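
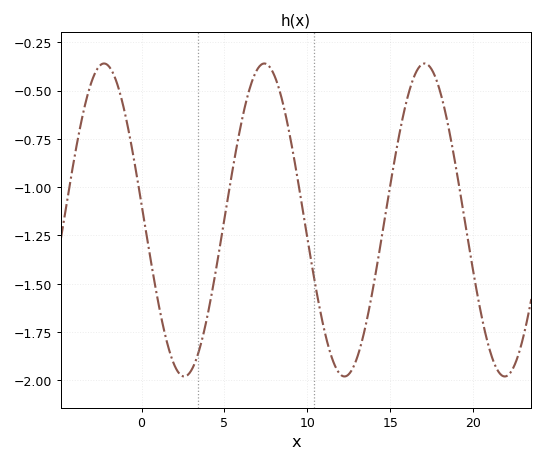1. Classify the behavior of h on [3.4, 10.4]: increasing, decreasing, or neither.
neither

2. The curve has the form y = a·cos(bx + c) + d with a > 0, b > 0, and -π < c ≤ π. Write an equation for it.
y = 0.81cos(0.65x + 1.47) - 1.17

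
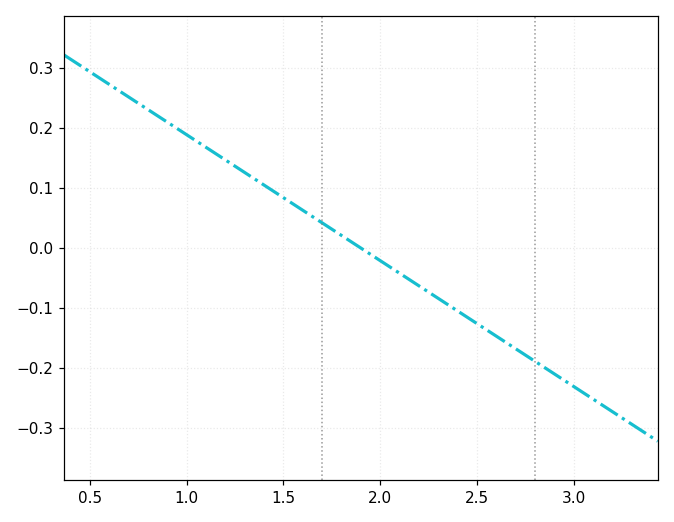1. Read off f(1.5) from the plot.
0.084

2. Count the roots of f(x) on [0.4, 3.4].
1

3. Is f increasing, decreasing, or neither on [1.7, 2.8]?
decreasing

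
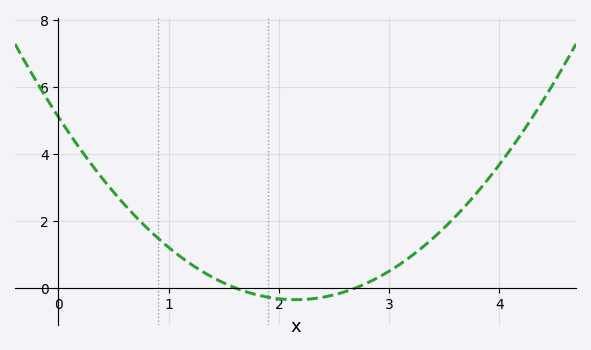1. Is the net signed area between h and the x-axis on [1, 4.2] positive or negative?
positive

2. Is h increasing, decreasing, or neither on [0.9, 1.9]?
decreasing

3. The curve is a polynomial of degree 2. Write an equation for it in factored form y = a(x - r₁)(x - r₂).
y = 1.18(x - 1.6)(x - 2.7)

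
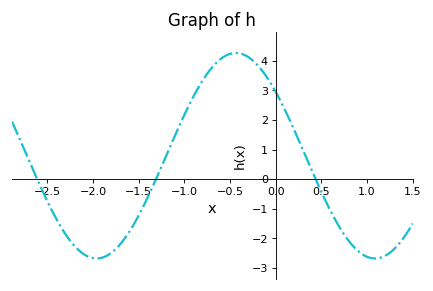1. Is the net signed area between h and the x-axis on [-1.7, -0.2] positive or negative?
positive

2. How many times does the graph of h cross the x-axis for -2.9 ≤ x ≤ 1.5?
3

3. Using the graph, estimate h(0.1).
2.3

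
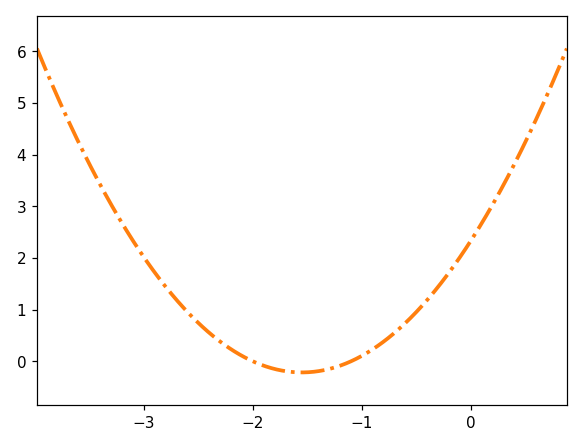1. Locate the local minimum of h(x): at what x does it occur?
-1.5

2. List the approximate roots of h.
-2, -1.1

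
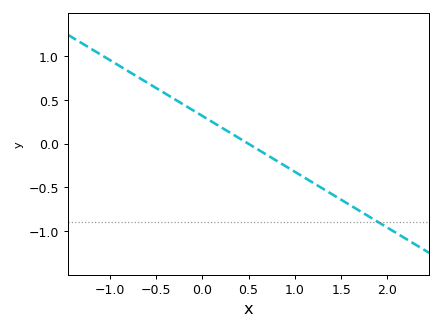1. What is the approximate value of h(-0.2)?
0.448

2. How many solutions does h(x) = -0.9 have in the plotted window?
1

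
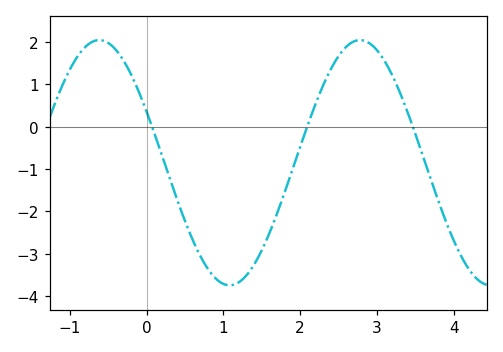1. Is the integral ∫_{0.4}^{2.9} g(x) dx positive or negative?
negative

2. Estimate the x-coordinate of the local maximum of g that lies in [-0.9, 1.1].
-0.6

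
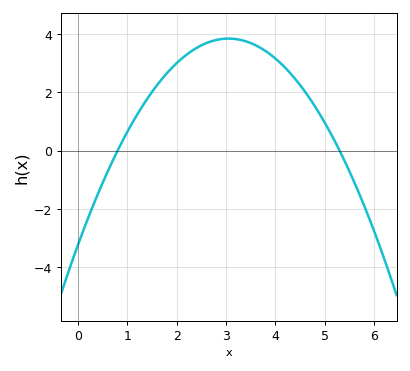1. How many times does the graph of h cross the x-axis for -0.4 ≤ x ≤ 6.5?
2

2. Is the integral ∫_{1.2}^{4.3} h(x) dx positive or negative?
positive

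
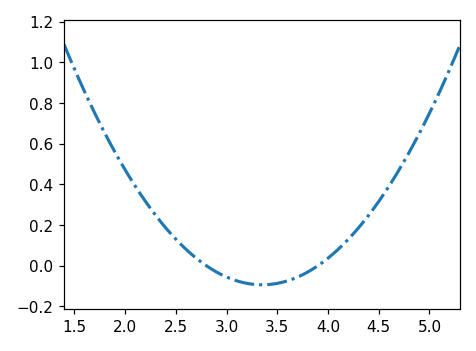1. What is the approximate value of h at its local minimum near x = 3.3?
-0.094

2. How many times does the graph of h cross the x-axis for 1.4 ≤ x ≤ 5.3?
2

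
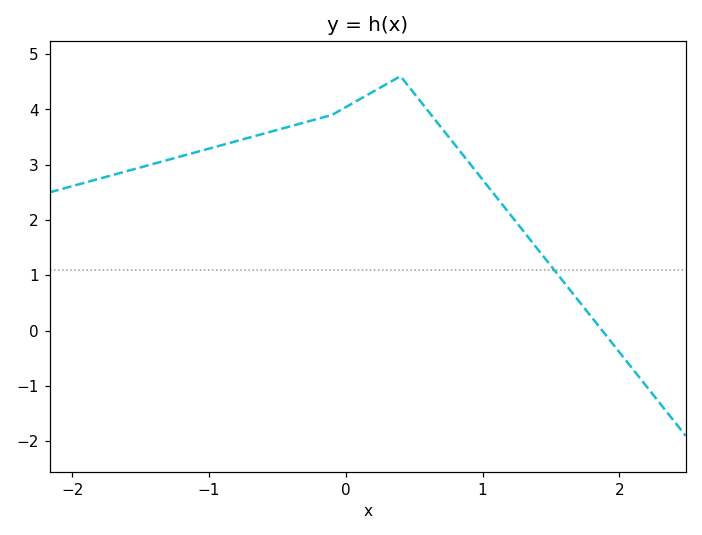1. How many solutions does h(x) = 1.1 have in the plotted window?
1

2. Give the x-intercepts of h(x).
1.9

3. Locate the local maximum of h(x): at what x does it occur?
0.4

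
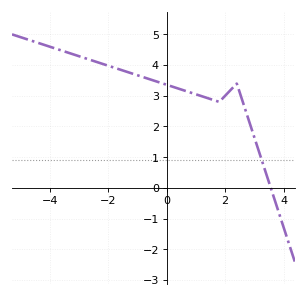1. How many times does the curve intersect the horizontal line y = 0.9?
1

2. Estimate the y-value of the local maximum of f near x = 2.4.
3.4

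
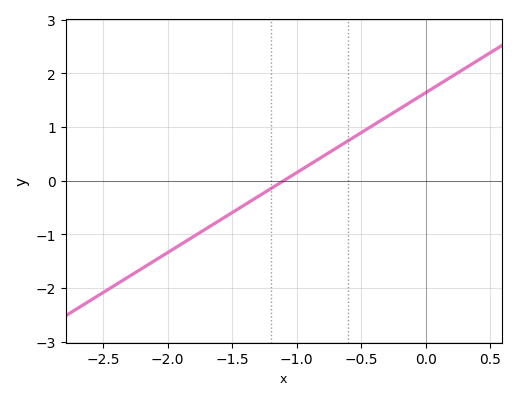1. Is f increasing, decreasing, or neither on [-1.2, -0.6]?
increasing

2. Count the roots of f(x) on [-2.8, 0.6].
1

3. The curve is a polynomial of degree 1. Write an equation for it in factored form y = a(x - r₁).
y = 1.49(x + 1.1)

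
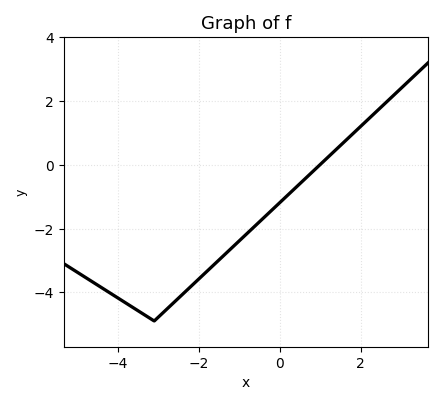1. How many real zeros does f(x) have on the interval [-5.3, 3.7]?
1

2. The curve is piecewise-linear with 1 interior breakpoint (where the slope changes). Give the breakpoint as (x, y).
(-3.1, -4.9)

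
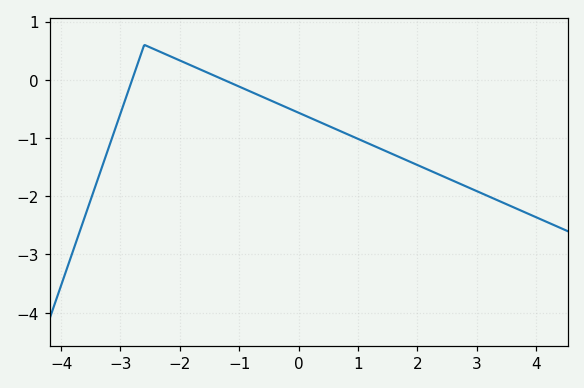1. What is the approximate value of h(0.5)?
-0.791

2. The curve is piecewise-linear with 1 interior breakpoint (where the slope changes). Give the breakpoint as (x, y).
(-2.6, 0.6)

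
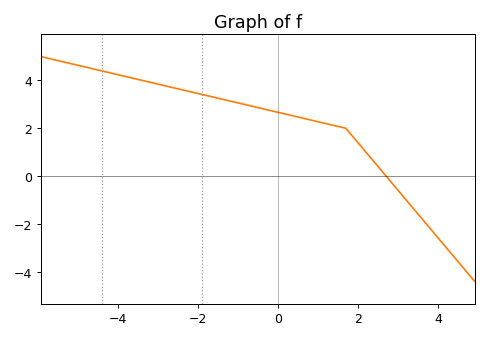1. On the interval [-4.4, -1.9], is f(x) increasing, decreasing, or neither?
decreasing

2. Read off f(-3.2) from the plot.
4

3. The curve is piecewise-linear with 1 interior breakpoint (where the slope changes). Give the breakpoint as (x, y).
(1.7, 2)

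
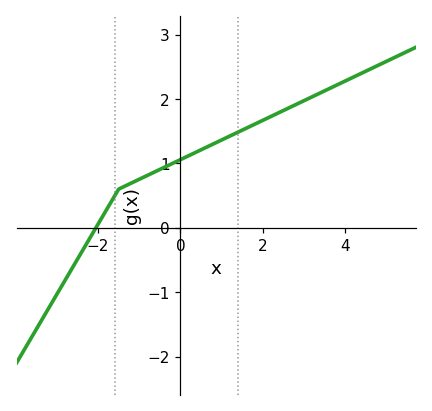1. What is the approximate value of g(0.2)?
1.1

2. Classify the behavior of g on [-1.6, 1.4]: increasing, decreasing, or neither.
increasing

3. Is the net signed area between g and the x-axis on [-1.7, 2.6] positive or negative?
positive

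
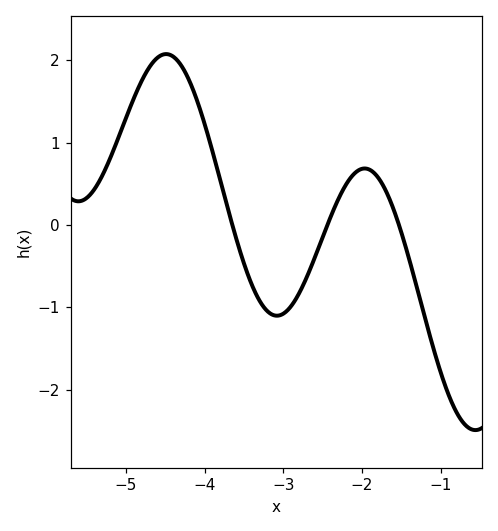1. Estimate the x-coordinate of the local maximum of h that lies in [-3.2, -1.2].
-2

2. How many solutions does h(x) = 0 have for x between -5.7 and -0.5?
3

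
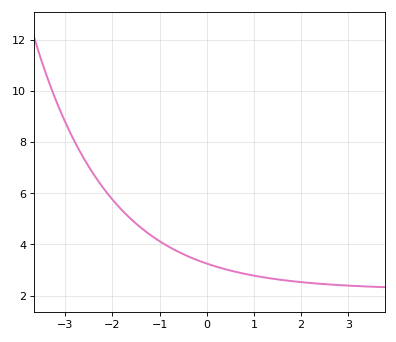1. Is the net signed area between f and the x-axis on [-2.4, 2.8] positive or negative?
positive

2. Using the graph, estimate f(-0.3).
3.4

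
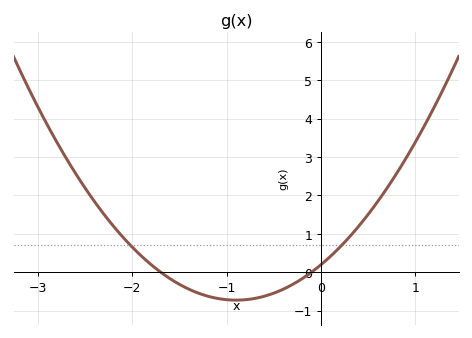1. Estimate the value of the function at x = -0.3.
-0.319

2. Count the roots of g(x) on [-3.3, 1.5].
2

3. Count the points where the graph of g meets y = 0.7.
2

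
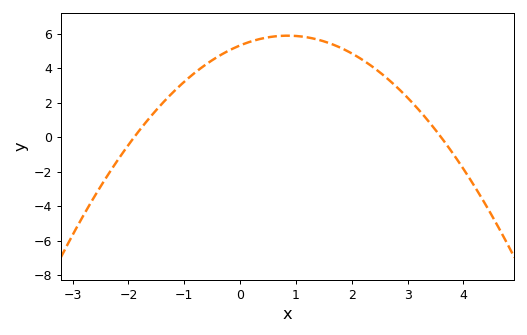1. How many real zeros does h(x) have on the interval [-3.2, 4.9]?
2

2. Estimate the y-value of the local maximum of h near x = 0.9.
5.9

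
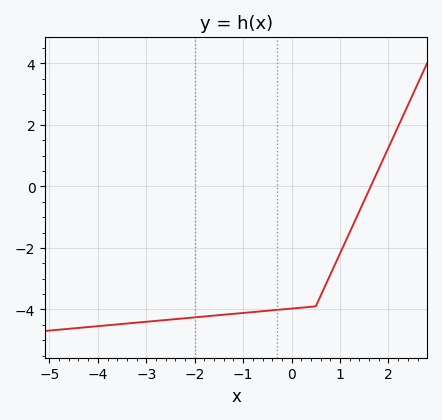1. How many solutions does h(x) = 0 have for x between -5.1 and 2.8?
1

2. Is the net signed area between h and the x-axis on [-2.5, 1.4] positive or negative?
negative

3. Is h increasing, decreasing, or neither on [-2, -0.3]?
increasing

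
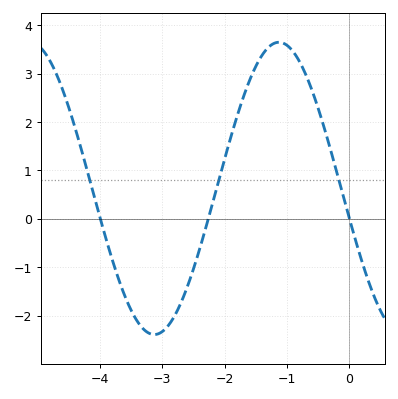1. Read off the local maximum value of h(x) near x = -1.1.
3.6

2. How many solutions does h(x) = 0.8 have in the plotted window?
3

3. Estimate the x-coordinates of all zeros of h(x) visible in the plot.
-4, -2.3, 0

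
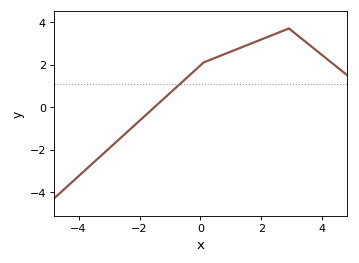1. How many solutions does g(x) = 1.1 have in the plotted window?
1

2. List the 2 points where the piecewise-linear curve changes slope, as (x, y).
(0.1, 2.1); (2.9, 3.7)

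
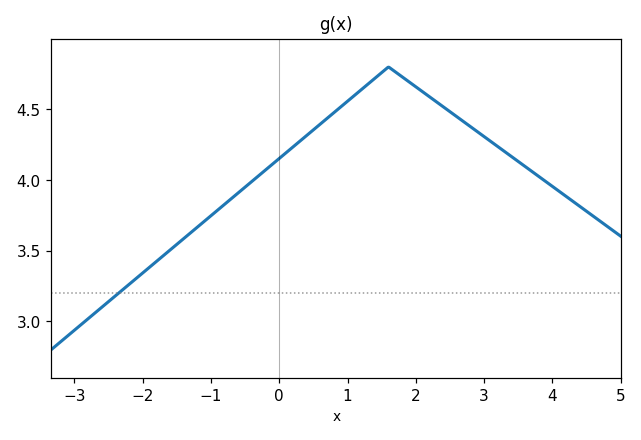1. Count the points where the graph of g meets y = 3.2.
1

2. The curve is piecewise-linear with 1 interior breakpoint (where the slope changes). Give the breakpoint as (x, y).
(1.6, 4.8)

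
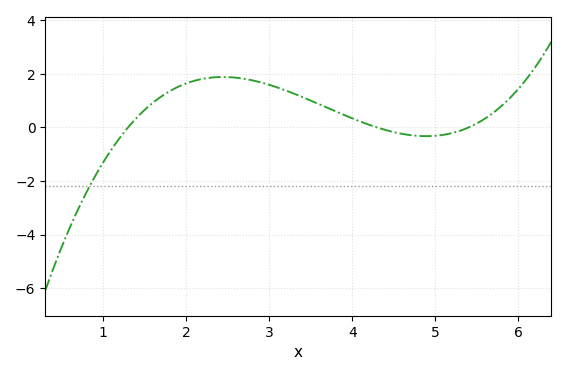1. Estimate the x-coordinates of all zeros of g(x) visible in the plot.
1.3, 4.3, 5.4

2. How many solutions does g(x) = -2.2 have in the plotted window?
1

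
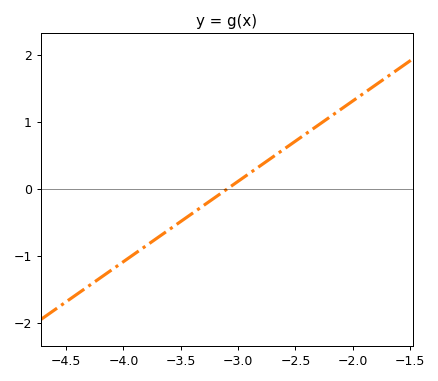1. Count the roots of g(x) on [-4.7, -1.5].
1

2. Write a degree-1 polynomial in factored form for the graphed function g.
y = 1.2(x + 3.1)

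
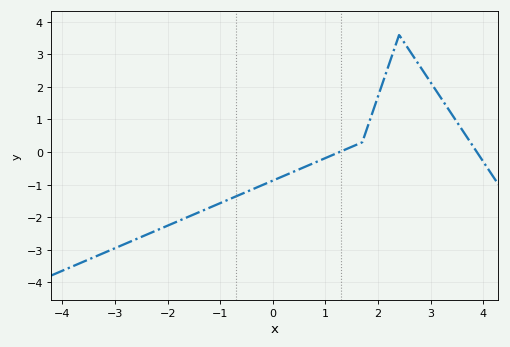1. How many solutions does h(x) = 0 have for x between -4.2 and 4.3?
2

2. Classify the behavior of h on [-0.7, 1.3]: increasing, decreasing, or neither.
increasing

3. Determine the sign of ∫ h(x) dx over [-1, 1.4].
negative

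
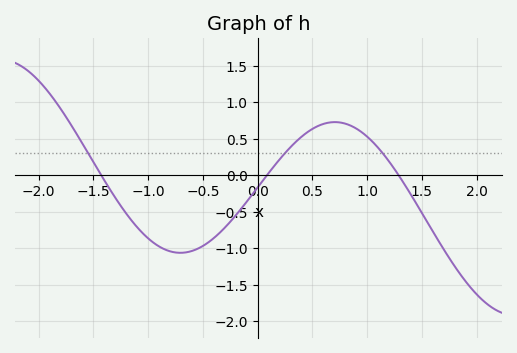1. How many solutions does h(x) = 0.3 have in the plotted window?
3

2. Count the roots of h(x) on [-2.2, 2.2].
3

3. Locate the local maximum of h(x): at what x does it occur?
0.7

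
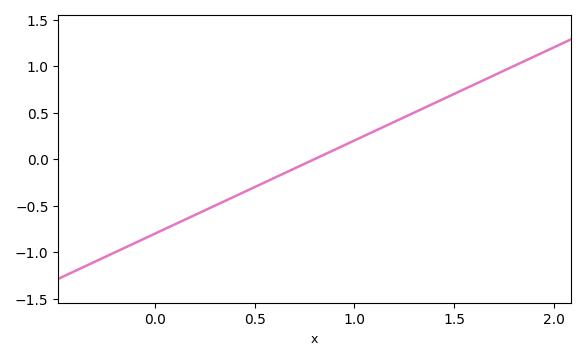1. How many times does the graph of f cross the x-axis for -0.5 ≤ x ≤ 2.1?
1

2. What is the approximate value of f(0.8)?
0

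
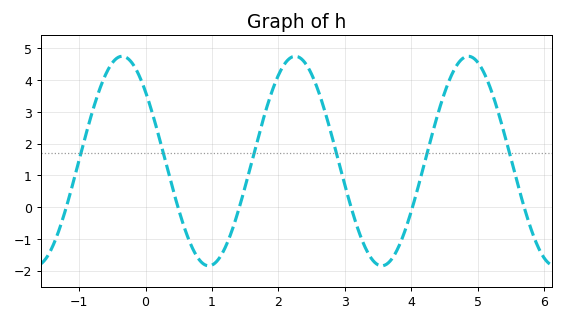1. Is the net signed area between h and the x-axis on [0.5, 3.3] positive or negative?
positive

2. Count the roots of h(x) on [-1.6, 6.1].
6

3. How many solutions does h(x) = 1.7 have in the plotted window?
6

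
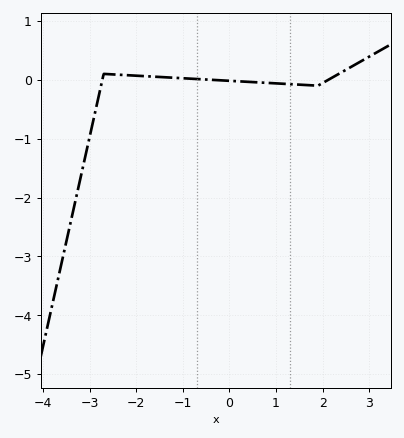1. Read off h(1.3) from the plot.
-0.1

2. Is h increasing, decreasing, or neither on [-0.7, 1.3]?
decreasing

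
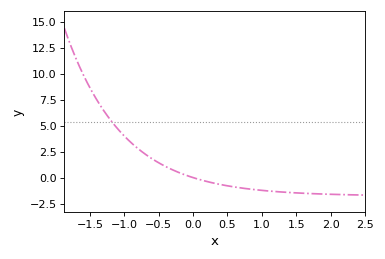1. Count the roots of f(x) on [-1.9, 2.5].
1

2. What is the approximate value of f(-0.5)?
1.45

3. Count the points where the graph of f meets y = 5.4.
1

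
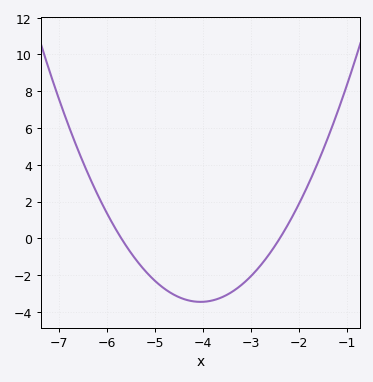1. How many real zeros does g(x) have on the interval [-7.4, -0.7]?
2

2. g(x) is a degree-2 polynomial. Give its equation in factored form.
y = 1.27(x + 5.7)(x + 2.4)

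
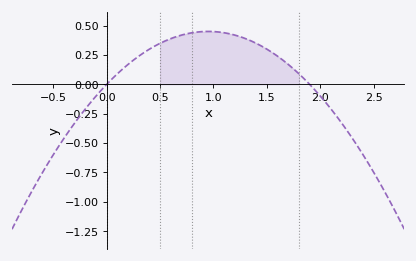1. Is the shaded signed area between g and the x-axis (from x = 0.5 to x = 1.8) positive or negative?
positive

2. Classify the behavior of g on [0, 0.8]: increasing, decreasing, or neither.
increasing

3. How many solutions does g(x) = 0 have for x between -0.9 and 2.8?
2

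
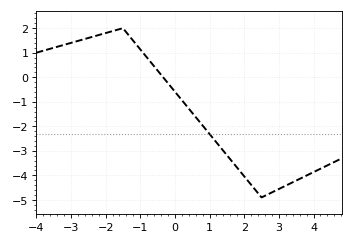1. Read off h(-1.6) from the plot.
2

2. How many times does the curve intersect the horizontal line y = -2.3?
1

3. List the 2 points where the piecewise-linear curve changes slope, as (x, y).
(-1.5, 2); (2.5, -4.9)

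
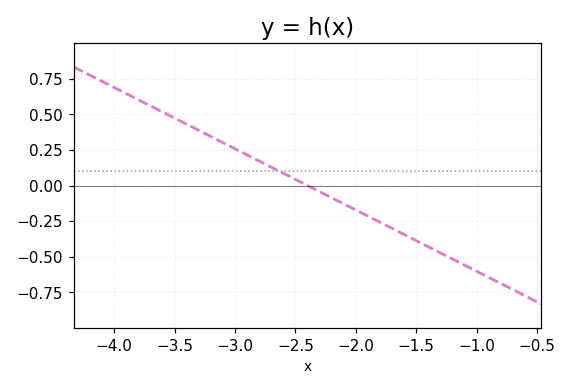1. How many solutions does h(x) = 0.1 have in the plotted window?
1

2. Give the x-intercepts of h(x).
-2.4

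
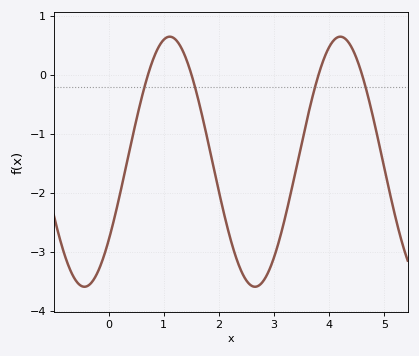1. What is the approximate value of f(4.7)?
-0.339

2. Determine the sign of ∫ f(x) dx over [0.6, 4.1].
negative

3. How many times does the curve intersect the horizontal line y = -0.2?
4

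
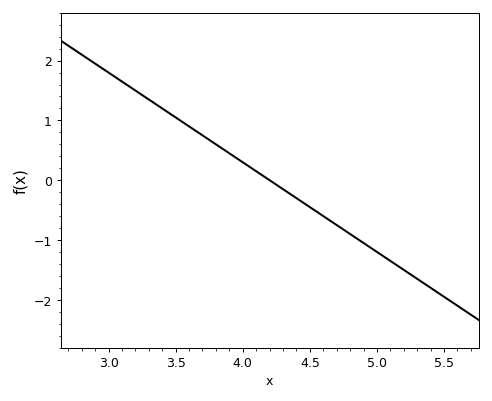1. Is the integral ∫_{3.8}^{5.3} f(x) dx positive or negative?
negative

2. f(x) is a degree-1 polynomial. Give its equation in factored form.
y = -1.5(x - 4.2)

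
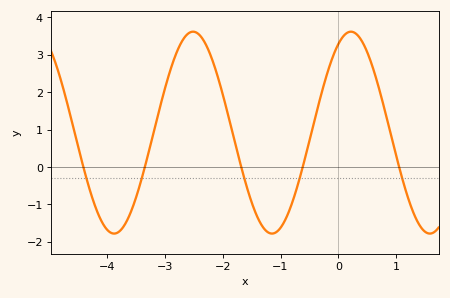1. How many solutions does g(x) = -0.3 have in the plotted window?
5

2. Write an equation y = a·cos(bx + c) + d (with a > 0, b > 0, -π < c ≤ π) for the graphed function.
y = 2.7cos(2.3x - 0.502) + 0.92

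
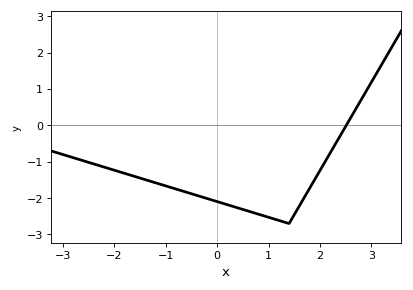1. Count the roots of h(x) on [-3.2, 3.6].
1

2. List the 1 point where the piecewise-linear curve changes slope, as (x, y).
(1.4, -2.7)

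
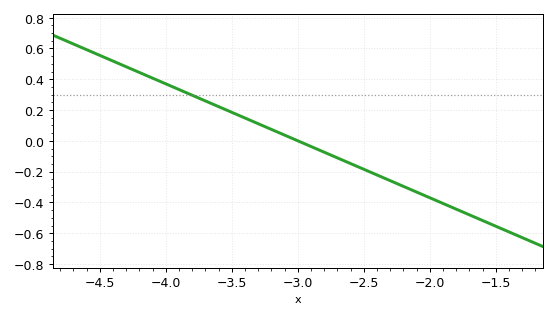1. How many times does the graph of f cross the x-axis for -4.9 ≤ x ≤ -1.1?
1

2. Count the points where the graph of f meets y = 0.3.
1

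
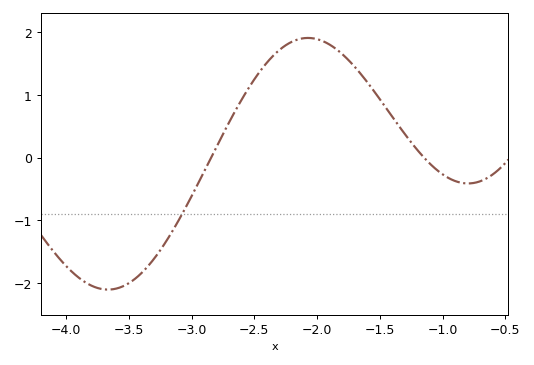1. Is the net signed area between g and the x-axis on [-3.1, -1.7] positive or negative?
positive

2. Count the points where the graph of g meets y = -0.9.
1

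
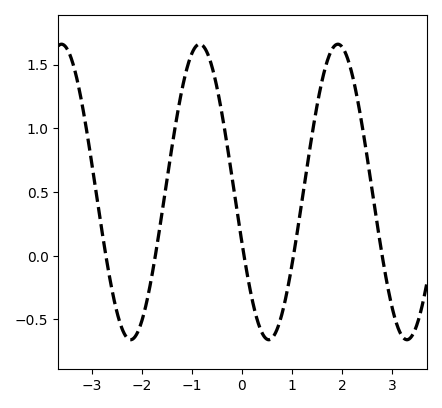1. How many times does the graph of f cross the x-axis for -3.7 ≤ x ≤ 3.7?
5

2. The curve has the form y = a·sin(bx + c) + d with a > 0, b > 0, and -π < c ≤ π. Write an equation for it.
y = 1.16sin(2.3x - 2.8) + 0.5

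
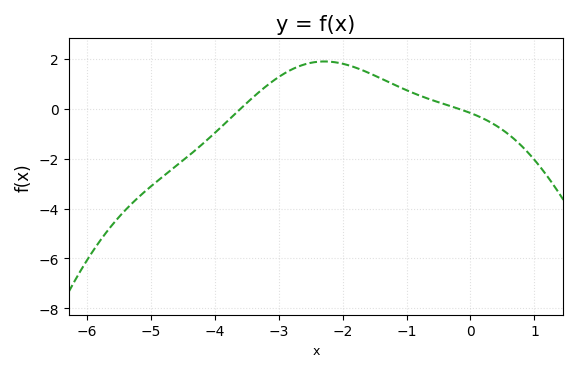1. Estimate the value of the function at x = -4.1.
-1.21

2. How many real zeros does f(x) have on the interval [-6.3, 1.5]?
2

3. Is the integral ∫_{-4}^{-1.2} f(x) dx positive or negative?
positive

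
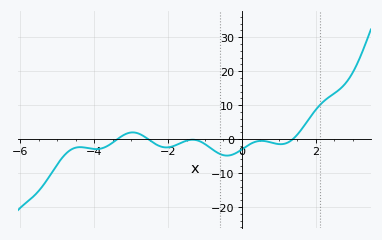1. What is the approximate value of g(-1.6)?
-1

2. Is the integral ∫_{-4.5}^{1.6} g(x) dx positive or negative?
negative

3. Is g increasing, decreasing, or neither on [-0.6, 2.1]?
neither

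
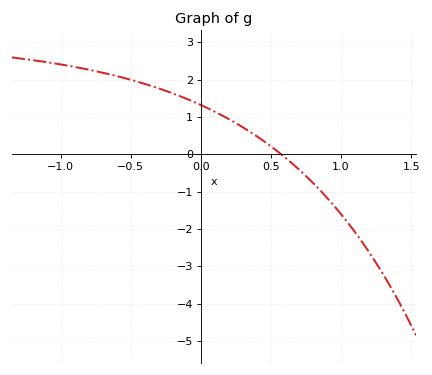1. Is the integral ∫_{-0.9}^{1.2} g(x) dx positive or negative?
positive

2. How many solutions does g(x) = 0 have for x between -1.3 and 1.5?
1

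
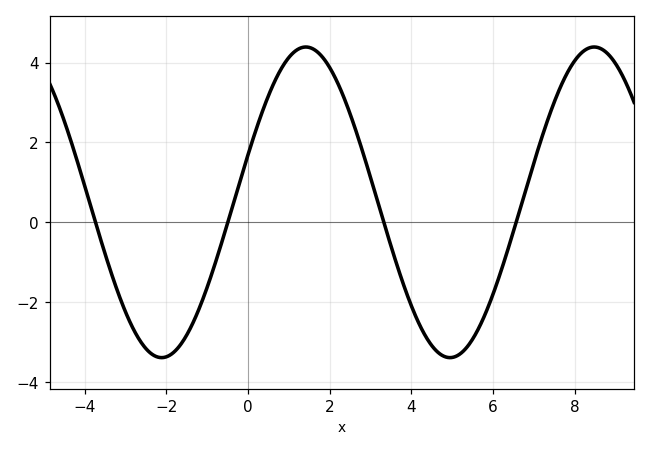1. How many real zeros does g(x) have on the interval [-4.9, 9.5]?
4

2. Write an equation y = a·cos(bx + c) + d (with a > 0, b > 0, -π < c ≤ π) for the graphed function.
y = 3.89cos(0.89x - 1.26) + 0.5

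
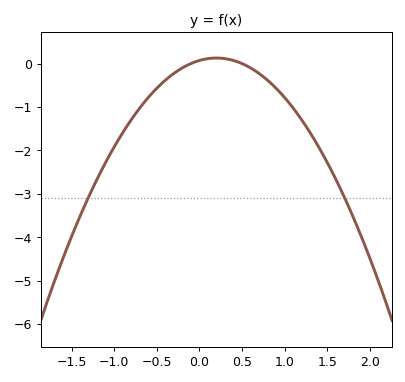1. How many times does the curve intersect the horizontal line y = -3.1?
2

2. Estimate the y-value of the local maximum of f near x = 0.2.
0.1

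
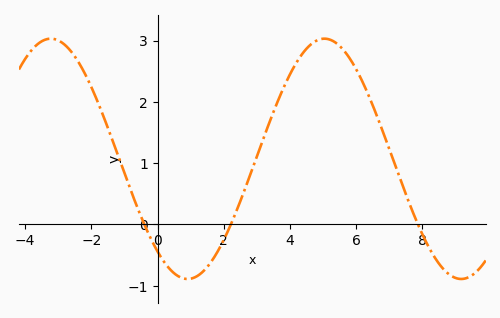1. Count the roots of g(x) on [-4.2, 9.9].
3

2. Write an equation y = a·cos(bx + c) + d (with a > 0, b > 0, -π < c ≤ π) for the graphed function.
y = 1.96cos(0.76x + 2.5) + 1.07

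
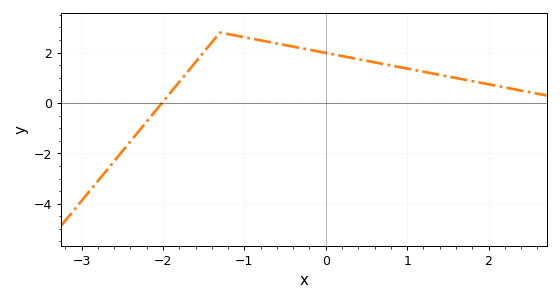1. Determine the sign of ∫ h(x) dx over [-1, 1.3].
positive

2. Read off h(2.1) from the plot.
0.683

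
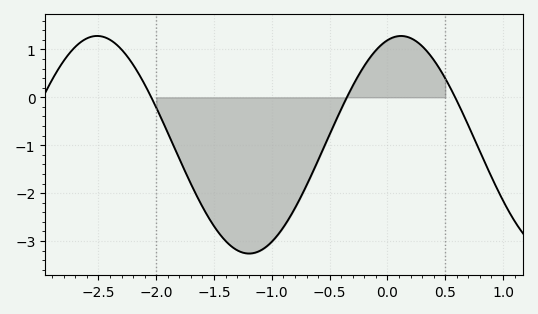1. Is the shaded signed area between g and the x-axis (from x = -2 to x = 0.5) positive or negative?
negative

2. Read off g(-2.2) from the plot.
0.68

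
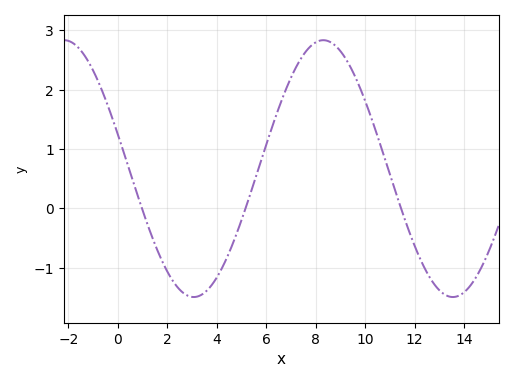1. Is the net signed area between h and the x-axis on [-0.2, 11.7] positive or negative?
positive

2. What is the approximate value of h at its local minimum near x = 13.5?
-1.49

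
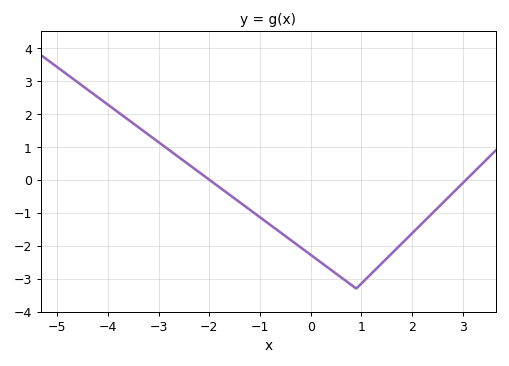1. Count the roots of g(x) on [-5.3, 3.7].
2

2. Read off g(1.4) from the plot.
-2.5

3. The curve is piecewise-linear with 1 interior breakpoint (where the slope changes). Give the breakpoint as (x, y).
(0.9, -3.3)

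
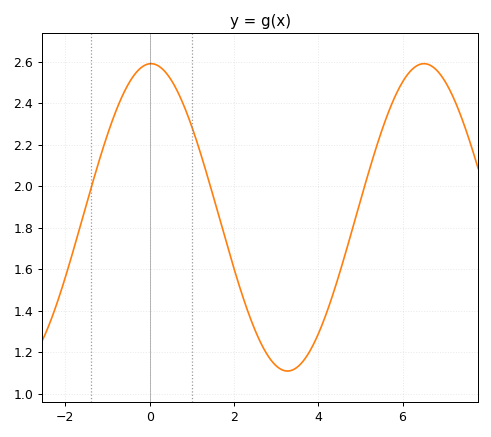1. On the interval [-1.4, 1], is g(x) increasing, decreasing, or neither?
neither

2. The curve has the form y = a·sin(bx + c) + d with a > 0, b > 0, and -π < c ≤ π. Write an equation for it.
y = 0.74sin(0.97x + 1.5) + 1.85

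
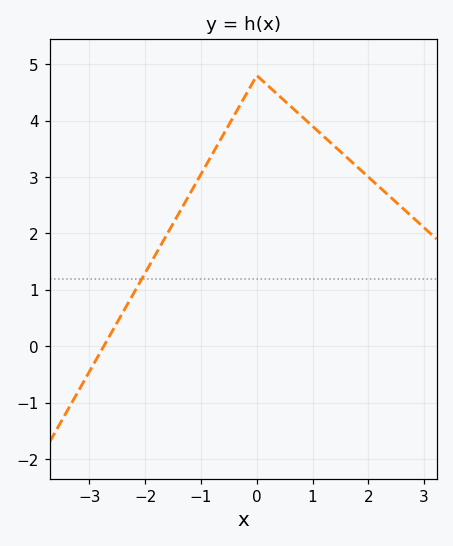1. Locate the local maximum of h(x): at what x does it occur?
0.001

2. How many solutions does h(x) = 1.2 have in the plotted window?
1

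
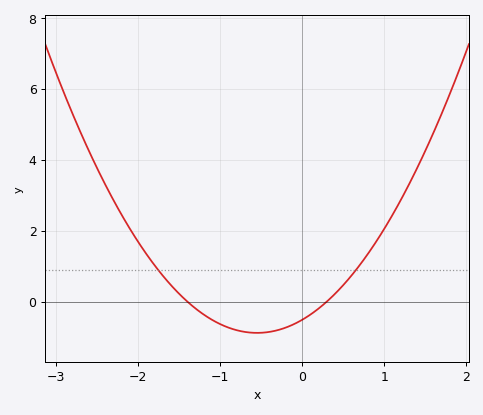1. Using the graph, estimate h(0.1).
-0.366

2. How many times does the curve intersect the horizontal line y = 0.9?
2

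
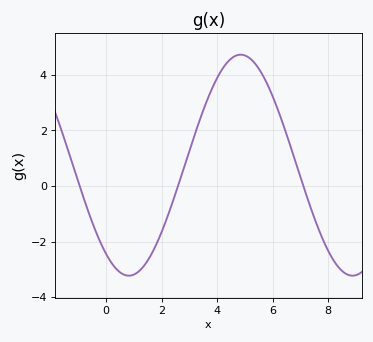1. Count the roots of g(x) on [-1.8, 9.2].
3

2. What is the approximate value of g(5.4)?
4.4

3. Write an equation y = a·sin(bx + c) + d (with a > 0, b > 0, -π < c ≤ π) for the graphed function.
y = 3.98sin(0.78x - 2.2) + 0.75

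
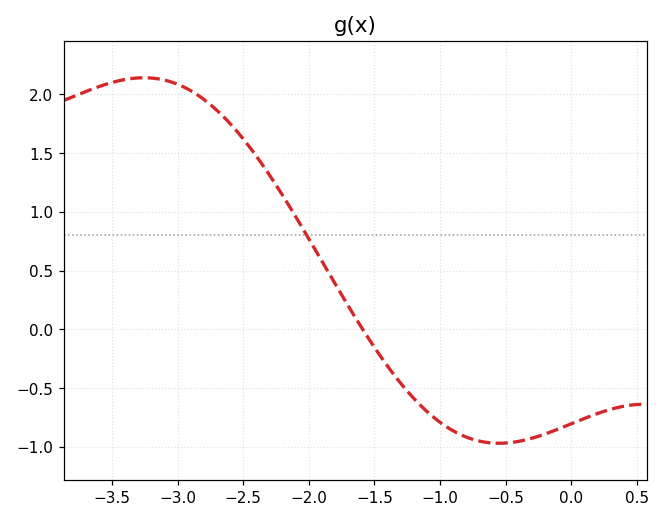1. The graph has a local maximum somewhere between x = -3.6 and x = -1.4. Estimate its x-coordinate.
-3.3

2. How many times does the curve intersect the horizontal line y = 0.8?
1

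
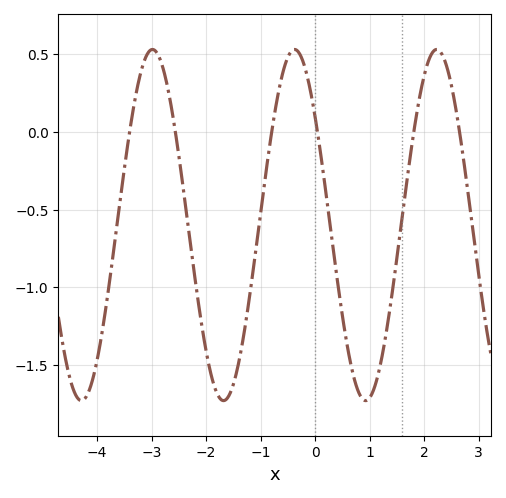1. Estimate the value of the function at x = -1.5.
-1.62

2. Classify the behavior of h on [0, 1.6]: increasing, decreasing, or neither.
neither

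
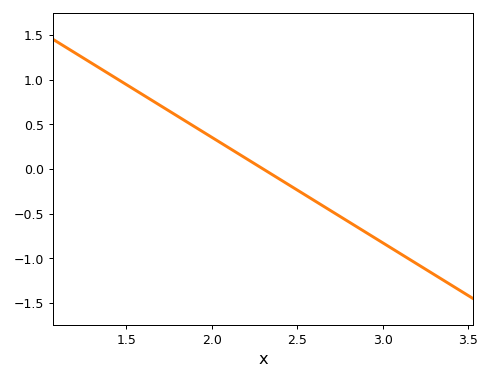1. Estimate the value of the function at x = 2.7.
-0.472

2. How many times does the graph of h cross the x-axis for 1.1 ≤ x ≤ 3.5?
1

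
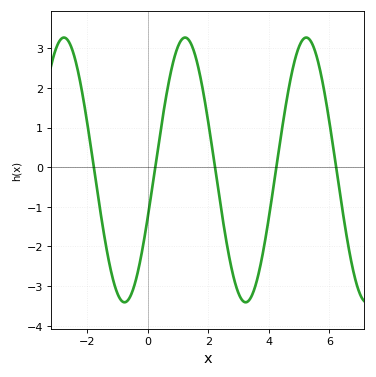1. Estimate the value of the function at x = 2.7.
-2.29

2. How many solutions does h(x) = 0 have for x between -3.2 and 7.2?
5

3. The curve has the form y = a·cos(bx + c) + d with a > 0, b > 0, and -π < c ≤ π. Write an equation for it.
y = 3.34cos(1.57x - 1.94) - 0.07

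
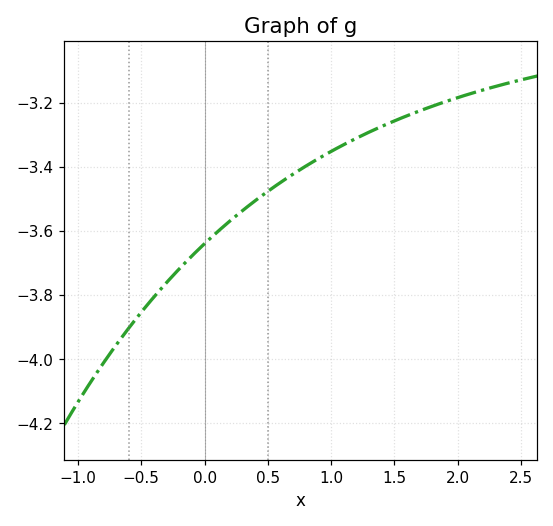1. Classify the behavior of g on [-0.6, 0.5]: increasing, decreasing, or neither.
increasing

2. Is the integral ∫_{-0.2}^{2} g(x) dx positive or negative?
negative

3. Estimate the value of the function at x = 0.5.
-3.48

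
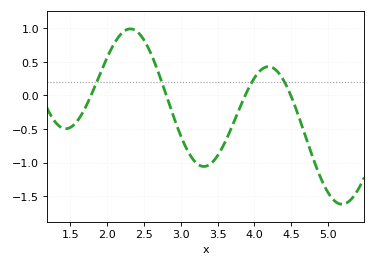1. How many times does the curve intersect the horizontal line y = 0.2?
4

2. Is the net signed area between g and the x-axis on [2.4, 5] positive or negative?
negative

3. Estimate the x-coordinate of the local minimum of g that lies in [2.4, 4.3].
3.3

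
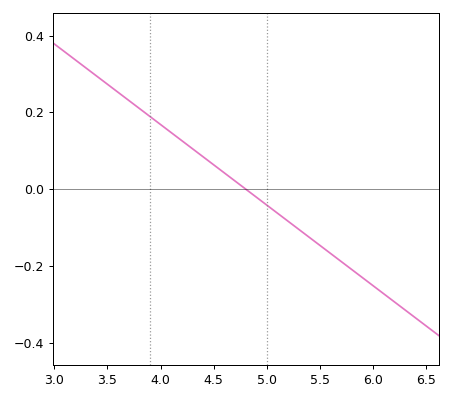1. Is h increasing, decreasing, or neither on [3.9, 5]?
decreasing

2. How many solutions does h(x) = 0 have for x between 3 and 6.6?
1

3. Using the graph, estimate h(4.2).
0.126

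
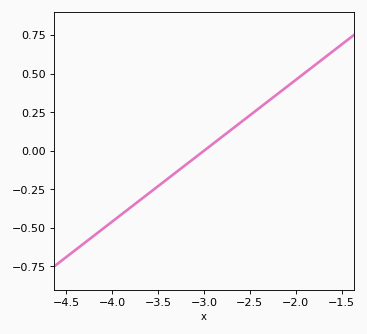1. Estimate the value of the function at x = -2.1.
0.42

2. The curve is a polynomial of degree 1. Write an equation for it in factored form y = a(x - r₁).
y = 0.46(x + 3)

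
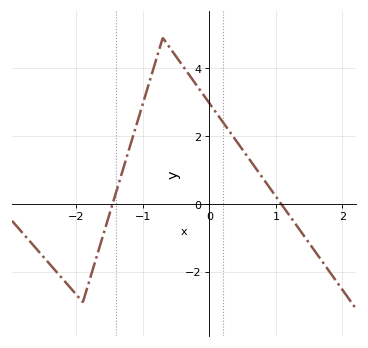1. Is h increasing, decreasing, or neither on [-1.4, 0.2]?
neither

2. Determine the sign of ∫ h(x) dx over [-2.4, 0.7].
positive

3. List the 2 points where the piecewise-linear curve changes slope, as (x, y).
(-1.9, -2.9); (-0.7, 4.9)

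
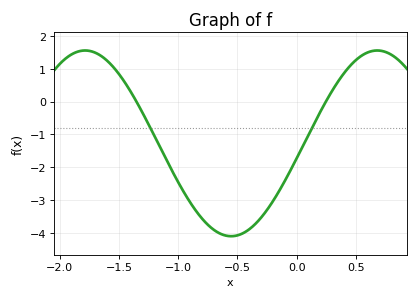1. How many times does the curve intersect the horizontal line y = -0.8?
2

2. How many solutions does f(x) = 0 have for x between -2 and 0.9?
2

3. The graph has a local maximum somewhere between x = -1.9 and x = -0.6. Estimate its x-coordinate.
-1.78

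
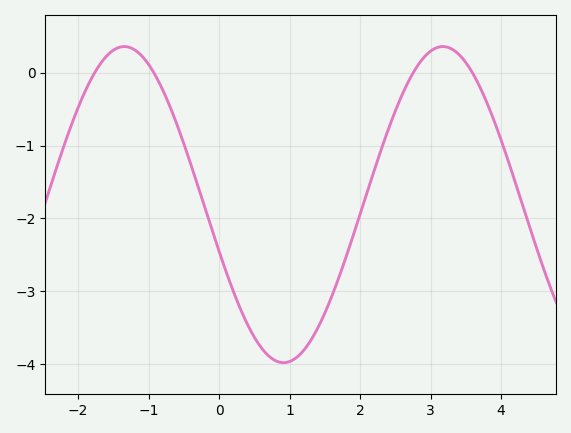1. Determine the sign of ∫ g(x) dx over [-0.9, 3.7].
negative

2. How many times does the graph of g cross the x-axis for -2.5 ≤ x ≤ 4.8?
4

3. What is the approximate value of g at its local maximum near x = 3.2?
0.4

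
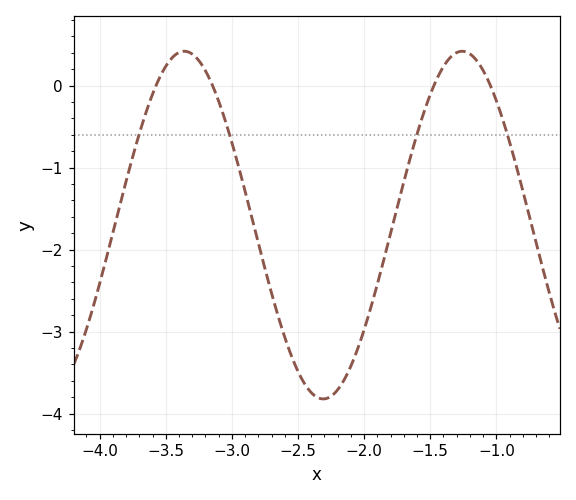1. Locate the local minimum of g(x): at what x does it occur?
-2.3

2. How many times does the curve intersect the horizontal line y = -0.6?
4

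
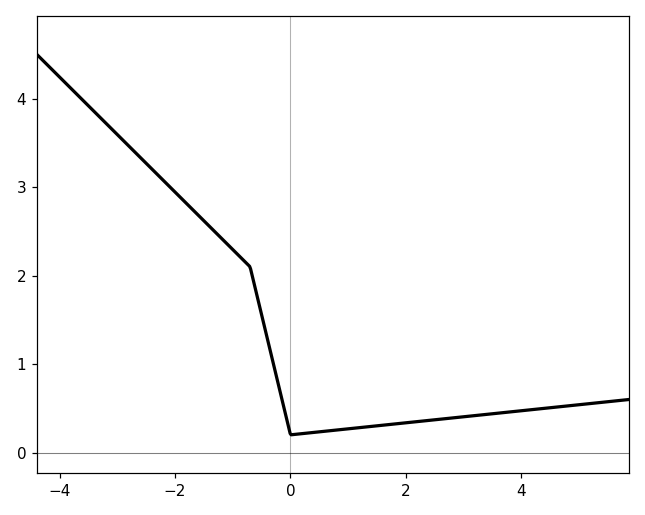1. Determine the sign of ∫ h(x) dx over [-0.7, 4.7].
positive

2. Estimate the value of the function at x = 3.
0.404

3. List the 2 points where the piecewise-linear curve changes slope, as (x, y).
(-0.7, 2.1); (0, 0.2)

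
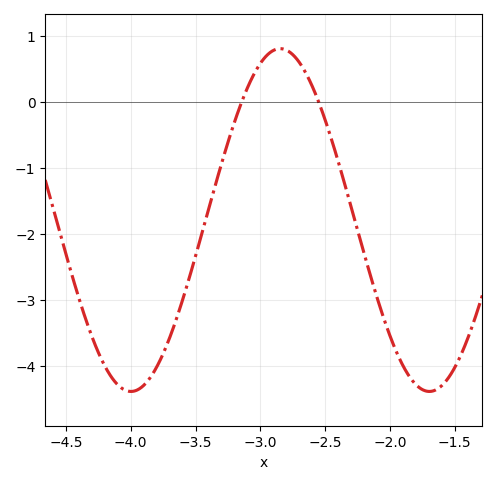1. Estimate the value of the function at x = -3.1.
0.2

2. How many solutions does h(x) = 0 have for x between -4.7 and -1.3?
2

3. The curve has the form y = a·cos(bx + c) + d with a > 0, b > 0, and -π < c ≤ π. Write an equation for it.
y = 2.6cos(2.7x + 1.5) - 1.79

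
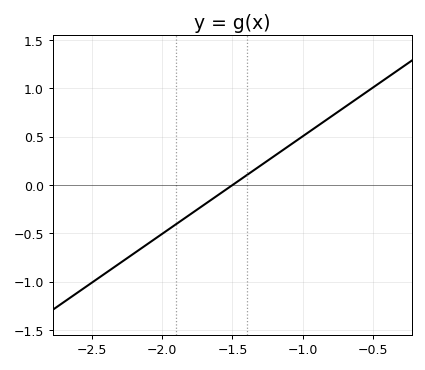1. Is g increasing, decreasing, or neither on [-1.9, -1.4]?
increasing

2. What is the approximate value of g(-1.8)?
-0.303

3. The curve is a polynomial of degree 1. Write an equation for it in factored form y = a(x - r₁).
y = 1.01(x + 1.5)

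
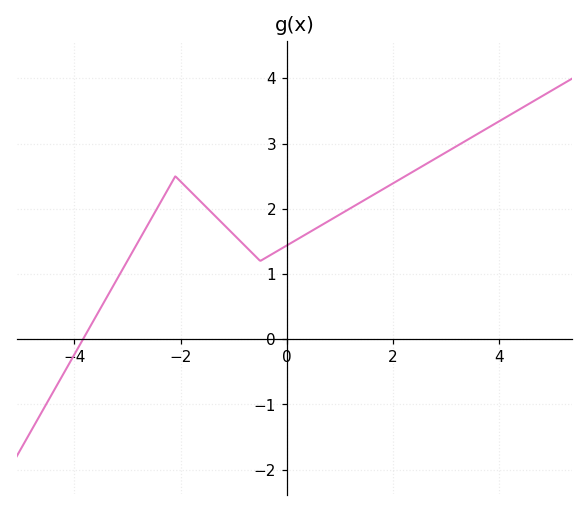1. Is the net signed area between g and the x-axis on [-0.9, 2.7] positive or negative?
positive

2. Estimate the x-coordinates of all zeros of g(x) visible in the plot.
-3.8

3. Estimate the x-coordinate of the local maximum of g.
-2.2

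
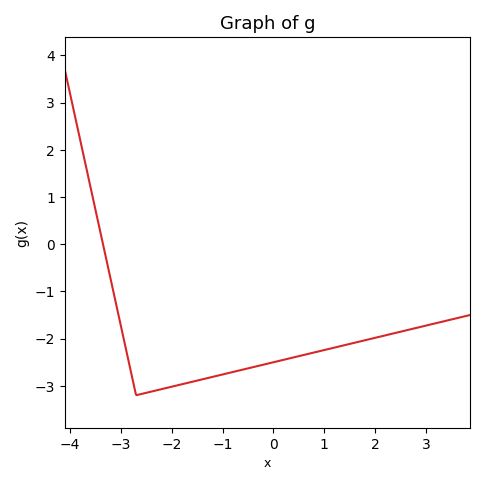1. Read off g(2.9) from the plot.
-1.7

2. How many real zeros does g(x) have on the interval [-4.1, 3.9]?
1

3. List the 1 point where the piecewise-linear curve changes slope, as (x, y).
(-2.7, -3.2)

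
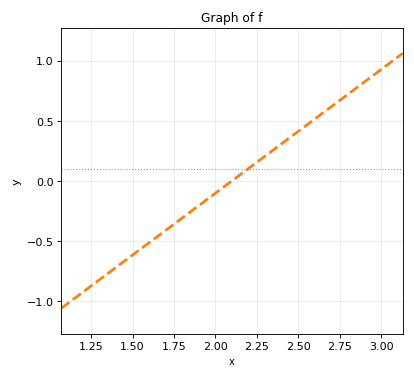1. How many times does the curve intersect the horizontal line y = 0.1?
1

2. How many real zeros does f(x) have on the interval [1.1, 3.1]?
1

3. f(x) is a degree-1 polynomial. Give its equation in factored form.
y = 1.03(x - 2.1)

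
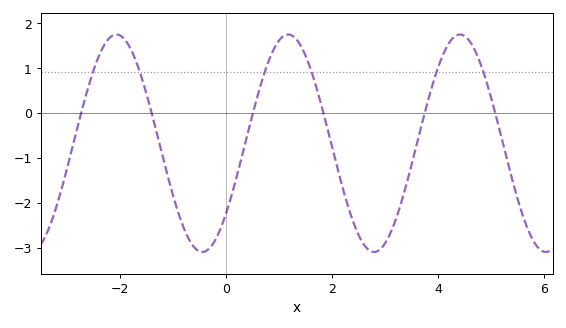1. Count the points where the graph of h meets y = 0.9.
6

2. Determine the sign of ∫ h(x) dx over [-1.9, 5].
negative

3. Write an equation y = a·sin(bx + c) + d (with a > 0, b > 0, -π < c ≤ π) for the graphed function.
y = 2.42sin(1.9x - 0.71) - 0.68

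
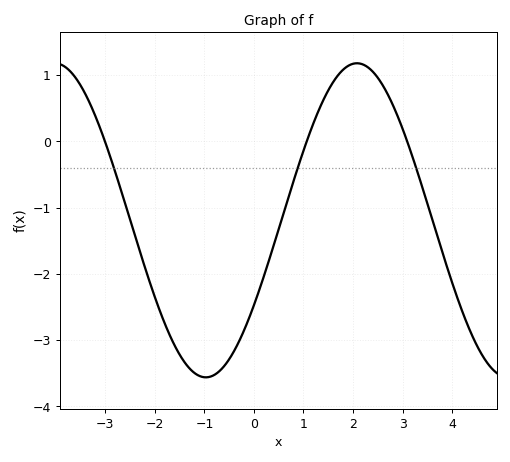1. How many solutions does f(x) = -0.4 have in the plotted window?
3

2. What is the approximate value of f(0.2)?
-2.04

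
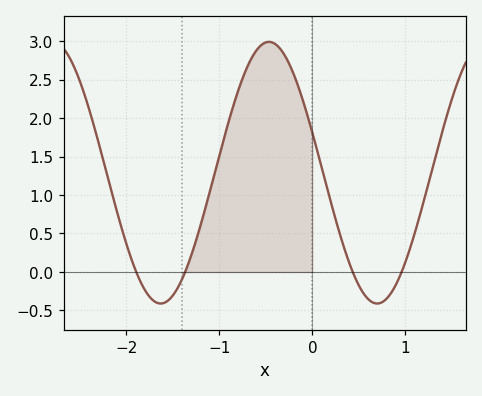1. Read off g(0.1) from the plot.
1.36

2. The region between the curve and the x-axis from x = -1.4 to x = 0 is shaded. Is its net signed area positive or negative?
positive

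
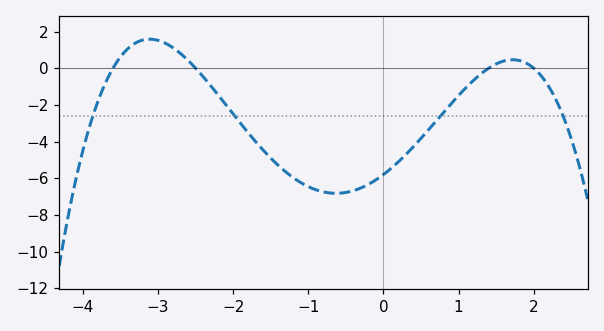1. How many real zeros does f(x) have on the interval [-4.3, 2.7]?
4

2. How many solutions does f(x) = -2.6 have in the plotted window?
4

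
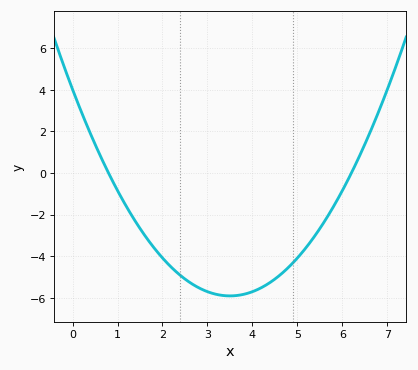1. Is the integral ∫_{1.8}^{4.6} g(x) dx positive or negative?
negative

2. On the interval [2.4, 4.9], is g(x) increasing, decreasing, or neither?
neither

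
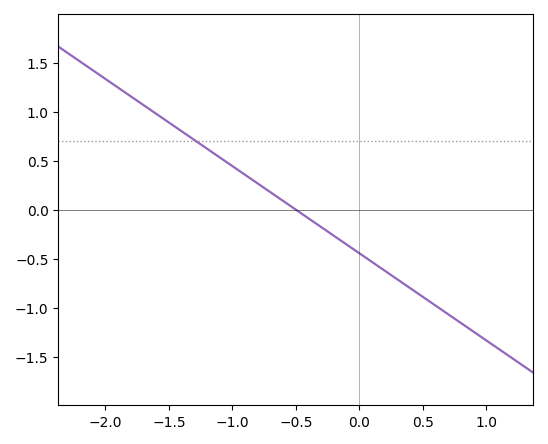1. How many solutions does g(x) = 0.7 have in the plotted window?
1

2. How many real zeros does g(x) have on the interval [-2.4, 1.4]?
1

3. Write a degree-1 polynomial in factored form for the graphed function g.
y = -0.89(x + 0.5)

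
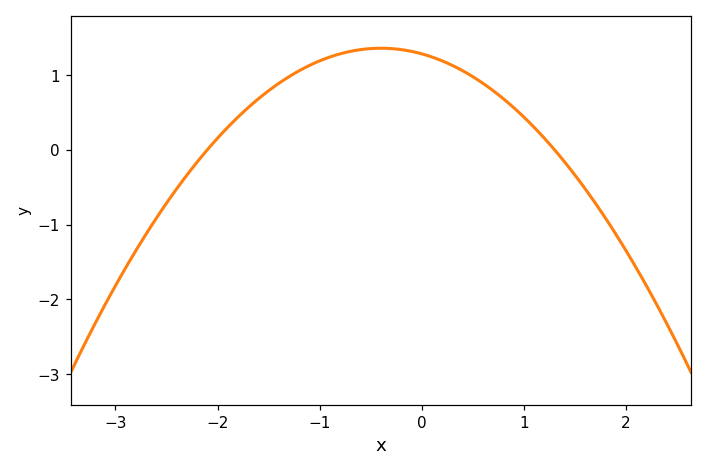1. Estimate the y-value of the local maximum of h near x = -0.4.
1.4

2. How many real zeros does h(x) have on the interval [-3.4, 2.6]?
2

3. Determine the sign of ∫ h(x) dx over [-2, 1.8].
positive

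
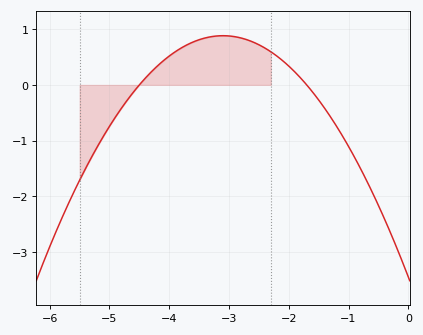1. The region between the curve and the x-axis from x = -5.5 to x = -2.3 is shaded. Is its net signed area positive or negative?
positive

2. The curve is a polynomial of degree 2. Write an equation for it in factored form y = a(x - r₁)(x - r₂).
y = -0.45(x + 4.5)(x + 1.7)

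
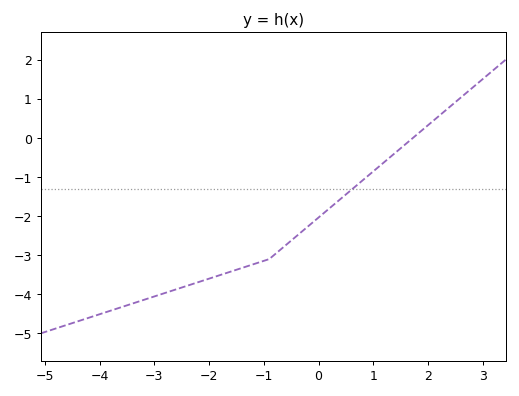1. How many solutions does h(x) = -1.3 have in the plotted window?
1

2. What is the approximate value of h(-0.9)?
-3.1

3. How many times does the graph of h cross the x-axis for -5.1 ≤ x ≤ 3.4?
1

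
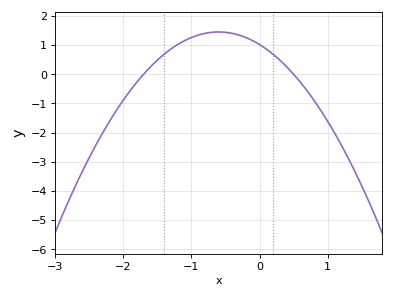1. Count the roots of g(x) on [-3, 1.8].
2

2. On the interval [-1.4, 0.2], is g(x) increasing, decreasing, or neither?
neither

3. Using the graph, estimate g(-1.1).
1.2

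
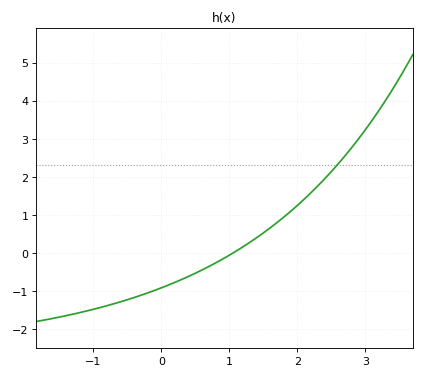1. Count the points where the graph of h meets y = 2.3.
1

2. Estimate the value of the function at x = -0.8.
-1.38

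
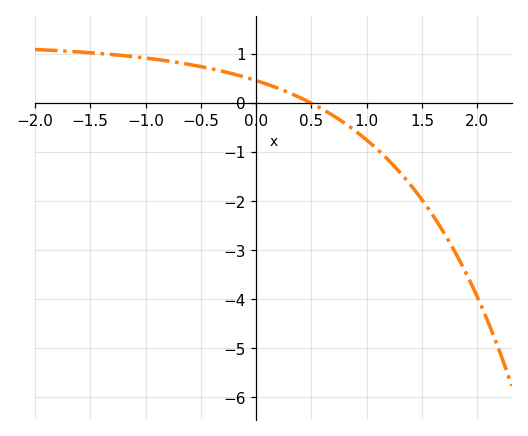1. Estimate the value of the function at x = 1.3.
-1.42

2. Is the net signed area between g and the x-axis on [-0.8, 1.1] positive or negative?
positive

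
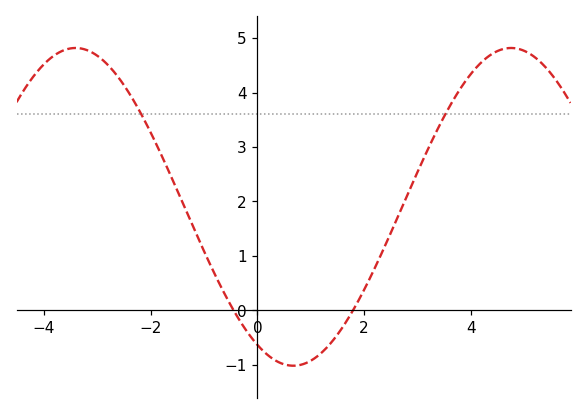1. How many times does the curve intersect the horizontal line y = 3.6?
2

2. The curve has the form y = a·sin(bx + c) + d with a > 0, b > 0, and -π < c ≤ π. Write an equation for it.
y = 2.92sin(0.77x - 2.1) + 1.9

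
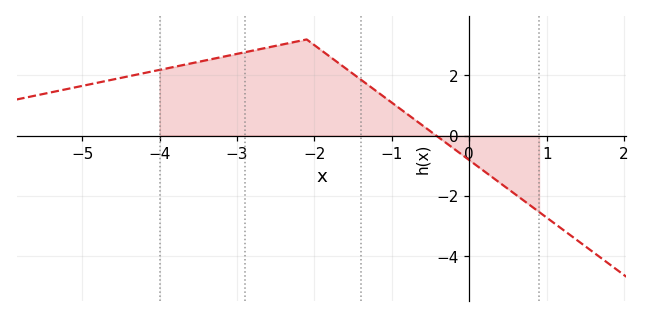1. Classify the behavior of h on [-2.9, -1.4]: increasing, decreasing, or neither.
neither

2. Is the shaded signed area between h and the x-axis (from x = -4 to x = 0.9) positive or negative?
positive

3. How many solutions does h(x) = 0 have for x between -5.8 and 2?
1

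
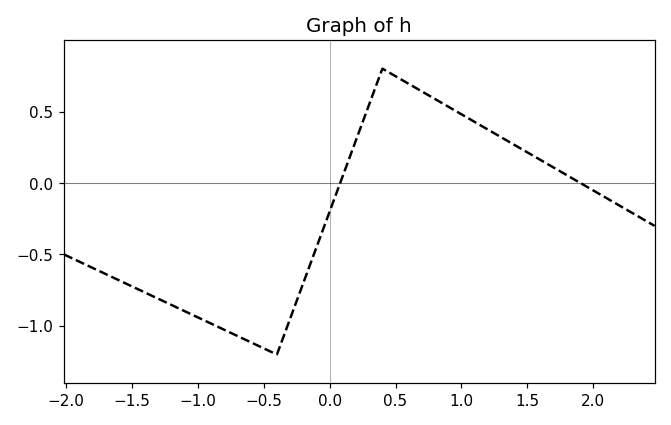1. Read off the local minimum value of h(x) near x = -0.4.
-1.2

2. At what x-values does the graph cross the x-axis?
0.1, 1.9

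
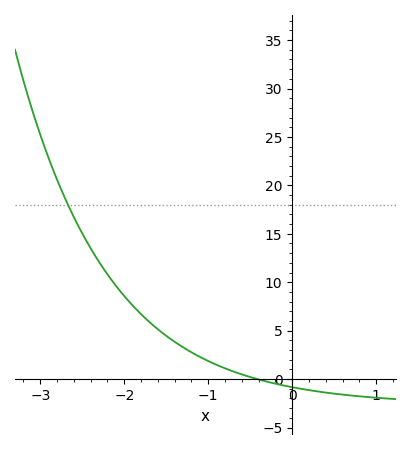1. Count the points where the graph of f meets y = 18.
1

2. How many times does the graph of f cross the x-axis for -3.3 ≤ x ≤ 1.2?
1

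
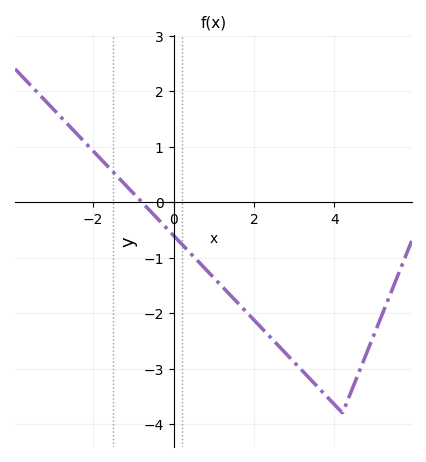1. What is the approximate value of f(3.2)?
-3.04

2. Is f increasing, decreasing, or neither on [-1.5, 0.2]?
decreasing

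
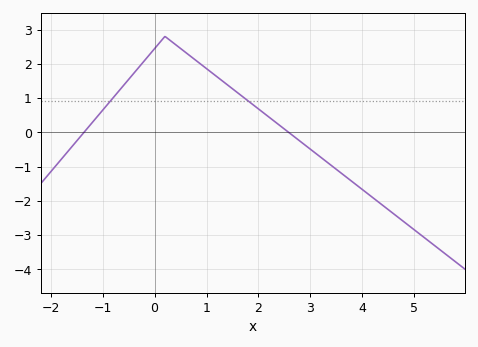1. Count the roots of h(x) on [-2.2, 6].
2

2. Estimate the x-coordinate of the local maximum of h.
0.199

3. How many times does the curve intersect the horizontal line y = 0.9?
2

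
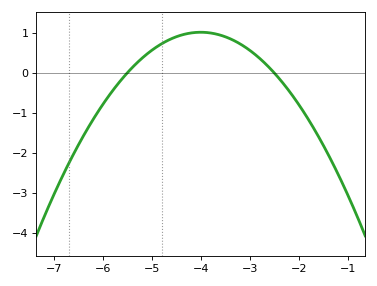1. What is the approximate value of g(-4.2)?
0.995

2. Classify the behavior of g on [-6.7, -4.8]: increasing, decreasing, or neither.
increasing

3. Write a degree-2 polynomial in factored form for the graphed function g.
y = -0.45(x + 5.5)(x + 2.5)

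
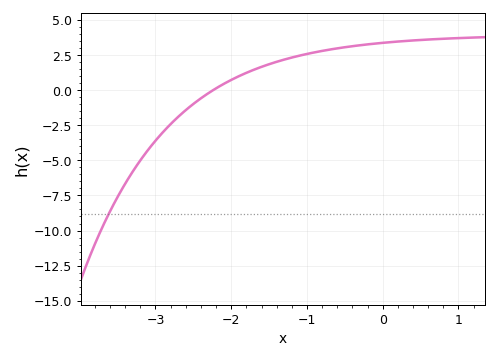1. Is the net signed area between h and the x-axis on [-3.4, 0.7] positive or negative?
positive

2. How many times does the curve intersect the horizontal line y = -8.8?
1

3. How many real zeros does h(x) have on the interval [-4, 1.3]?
1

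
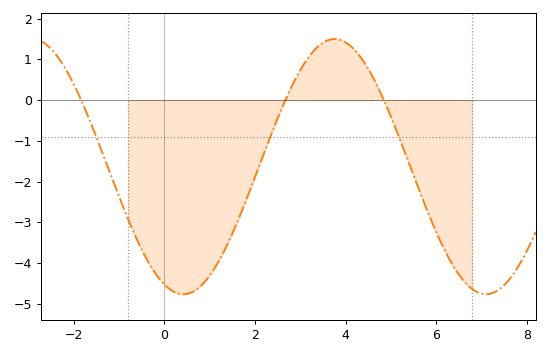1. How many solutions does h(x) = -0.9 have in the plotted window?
3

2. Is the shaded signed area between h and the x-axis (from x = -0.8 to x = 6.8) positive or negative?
negative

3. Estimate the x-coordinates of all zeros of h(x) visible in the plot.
-1.8, 2.6, 4.8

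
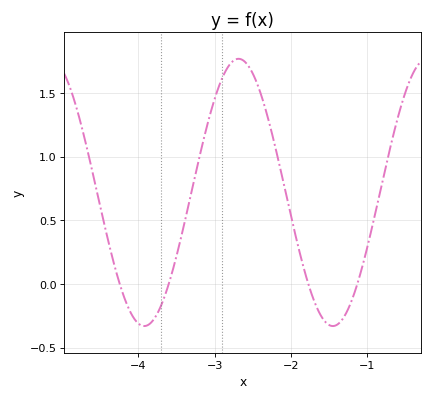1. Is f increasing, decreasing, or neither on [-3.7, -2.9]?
increasing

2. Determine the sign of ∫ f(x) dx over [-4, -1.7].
positive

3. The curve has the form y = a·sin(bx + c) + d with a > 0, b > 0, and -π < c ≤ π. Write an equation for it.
y = 1.05sin(2.54x + 2.11) + 0.72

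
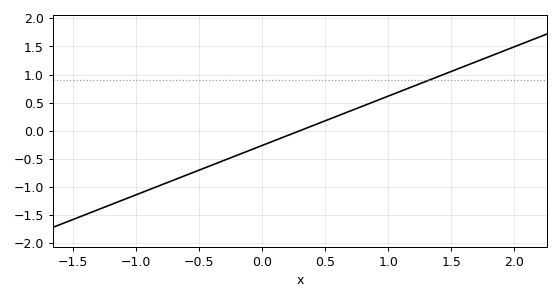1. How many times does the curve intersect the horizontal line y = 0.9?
1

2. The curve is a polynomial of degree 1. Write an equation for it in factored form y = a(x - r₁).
y = 0.88(x - 0.3)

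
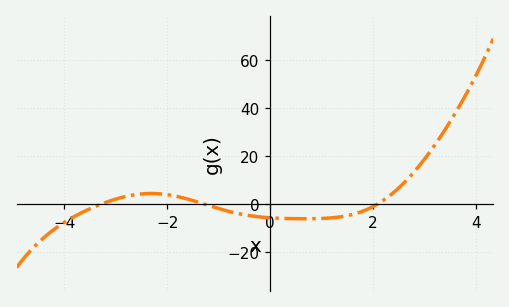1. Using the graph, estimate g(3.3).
28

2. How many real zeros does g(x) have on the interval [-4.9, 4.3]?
3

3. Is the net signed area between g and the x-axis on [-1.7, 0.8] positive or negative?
negative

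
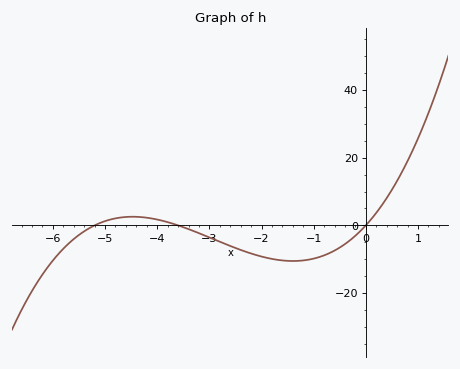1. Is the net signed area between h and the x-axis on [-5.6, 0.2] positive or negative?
negative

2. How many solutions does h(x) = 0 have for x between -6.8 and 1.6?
3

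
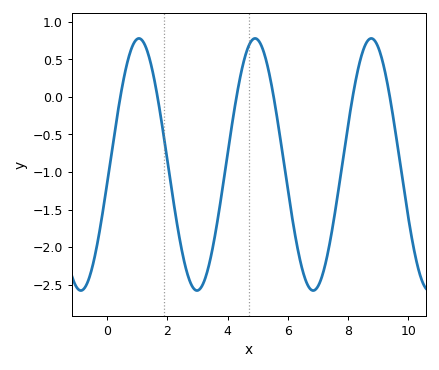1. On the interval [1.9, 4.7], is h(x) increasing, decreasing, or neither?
neither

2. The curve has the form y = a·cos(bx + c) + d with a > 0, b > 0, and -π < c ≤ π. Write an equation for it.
y = 1.68cos(1.6x - 1.7) - 0.9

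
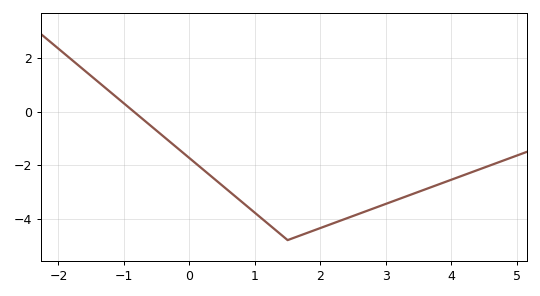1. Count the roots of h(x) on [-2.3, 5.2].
1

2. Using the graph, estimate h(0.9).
-3.6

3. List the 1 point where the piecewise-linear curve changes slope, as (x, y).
(1.5, -4.8)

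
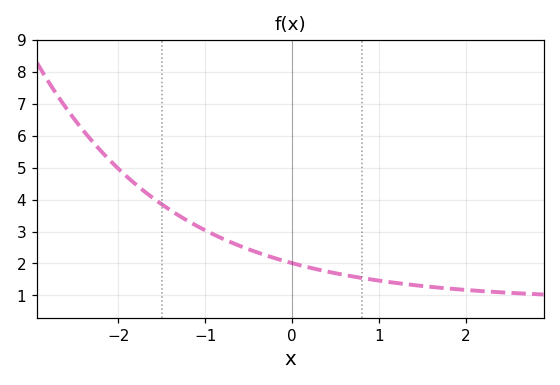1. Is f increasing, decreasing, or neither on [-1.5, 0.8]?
decreasing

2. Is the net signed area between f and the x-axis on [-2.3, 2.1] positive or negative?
positive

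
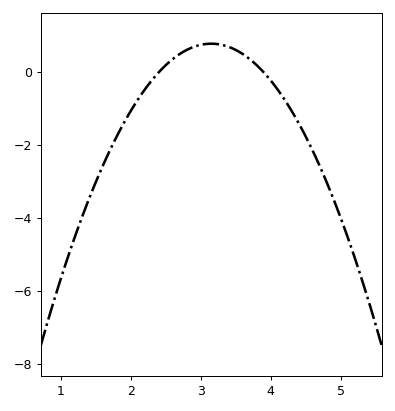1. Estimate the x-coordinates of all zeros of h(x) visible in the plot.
2.4, 3.9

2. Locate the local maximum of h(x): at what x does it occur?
3.15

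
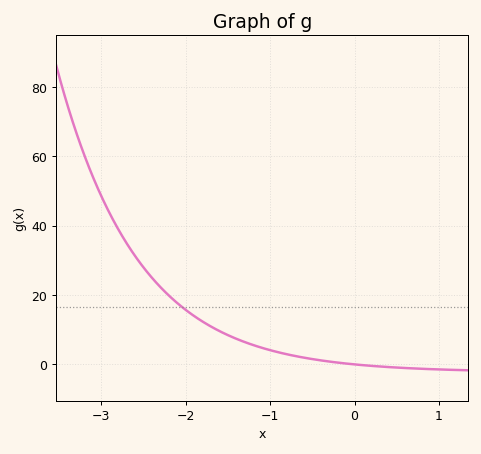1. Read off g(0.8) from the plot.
-2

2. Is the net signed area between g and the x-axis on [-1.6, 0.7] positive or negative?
positive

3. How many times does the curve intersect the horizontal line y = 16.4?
1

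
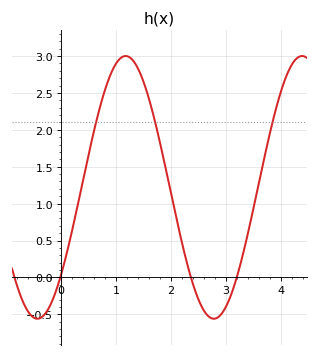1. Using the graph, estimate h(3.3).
0.297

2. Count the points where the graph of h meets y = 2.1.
3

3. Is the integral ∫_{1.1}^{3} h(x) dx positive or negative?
positive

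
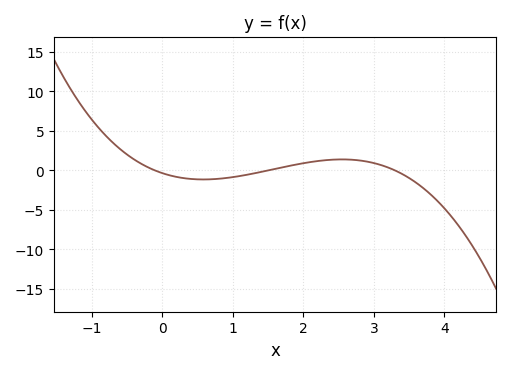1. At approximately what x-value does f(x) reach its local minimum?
0.585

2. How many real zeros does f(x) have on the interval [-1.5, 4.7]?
3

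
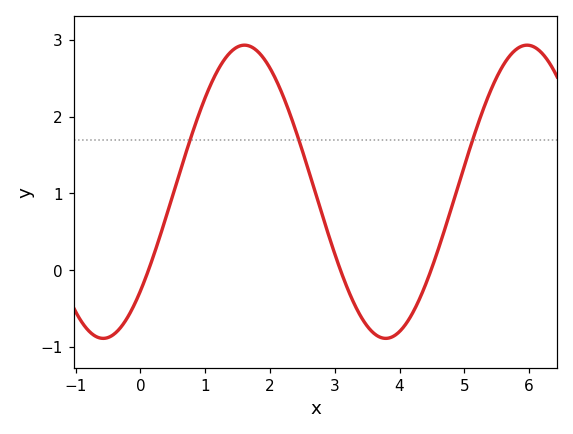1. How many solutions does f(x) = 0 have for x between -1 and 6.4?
3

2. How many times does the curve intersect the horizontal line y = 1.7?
3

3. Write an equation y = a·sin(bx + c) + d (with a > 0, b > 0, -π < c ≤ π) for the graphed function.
y = 1.91sin(1.44x - 0.742) + 1.02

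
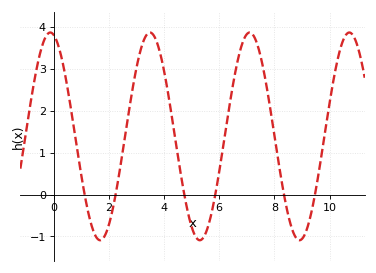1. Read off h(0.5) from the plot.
2.6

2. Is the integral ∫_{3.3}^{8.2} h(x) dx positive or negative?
positive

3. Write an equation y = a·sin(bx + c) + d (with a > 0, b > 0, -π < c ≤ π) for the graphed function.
y = 2.48sin(1.7x + 1.8) + 1.39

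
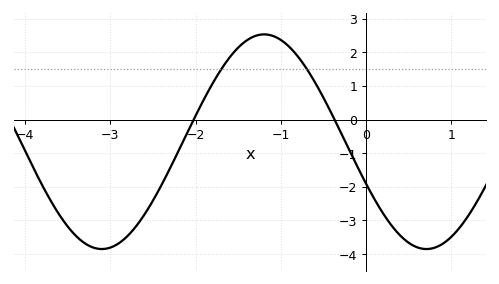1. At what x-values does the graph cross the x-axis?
-2.02, -0.37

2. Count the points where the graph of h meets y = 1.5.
2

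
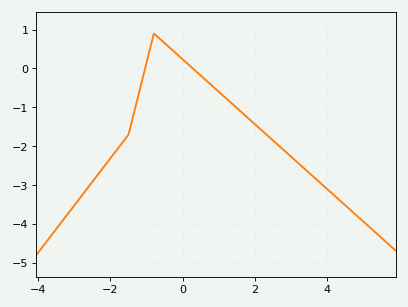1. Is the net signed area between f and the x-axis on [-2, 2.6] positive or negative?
negative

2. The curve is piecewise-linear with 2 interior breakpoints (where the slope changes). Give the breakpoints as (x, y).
(-1.5, -1.7); (-0.8, 0.9)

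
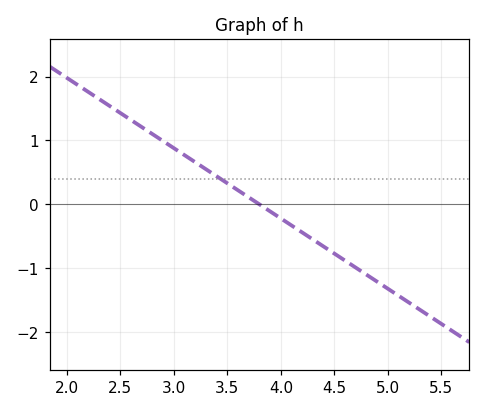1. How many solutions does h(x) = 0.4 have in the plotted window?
1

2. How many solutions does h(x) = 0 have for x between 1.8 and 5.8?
1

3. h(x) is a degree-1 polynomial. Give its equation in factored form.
y = -1.1(x - 3.8)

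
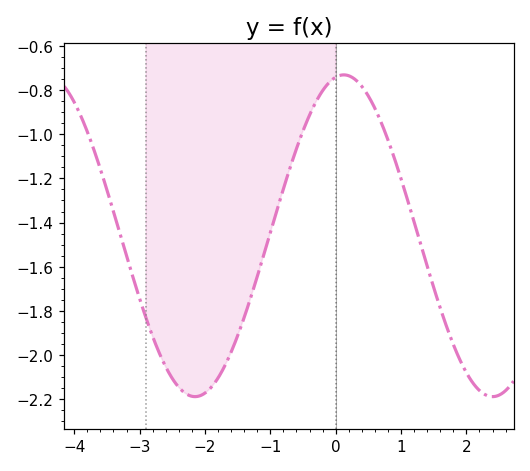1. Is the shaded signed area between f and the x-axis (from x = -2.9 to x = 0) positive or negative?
negative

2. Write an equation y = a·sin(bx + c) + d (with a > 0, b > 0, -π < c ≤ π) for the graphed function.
y = 0.73sin(1.38x + 1.4) - 1.46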